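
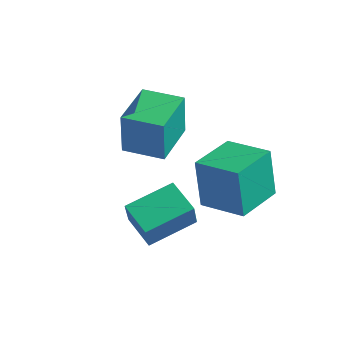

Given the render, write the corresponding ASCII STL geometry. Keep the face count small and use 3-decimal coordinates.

solid 
facet normal -0.959 -0.283 0.006
outer loop
vertex -3.945 -0.454 1.001
vertex -4.451 1.261 1.096
vertex -3.98 -0.371 -0.667
endloop
endfacet
facet normal 0.282 -0.958 -0.054
outer loop
vertex -2.589 0.039 -0.676
vertex -3.945 -0.454 1.001
vertex -3.98 -0.371 -0.667
endloop
endfacet
facet normal -0.959 -0.283 0.006
outer loop
vertex -3.98 -0.371 -0.667
vertex -4.451 1.261 1.096
vertex -4.485 1.343 -0.572
endloop
endfacet
facet normal -0.021 0.049 -0.999
outer loop
vertex -4.485 1.343 -0.572
vertex -2.589 0.039 -0.676
vertex -3.98 -0.371 -0.667
endloop
endfacet
facet normal 0.021 -0.049 0.999
outer loop
vertex -3.945 -0.454 1.001
vertex -3.06 1.671 1.087
vertex -4.451 1.261 1.096
endloop
endfacet
facet normal 0.283 -0.958 -0.053
outer loop
vertex -2.555 -0.043 0.992
vertex -3.945 -0.454 1.001
vertex -2.589 0.039 -0.676
endloop
endfacet
facet normal 0.021 -0.049 0.999
outer loop
vertex -2.555 -0.043 0.992
vertex -3.06 1.671 1.087
vertex -3.945 -0.454 1.001
endloop
endfacet
facet normal -0.282 0.958 0.053
outer loop
vertex -4.451 1.261 1.096
vertex -3.06 1.671 1.087
vertex -4.485 1.343 -0.572
endloop
endfacet
facet normal -0.021 0.049 -0.999
outer loop
vertex -3.095 1.754 -0.581
vertex -2.589 0.039 -0.676
vertex -4.485 1.343 -0.572
endloop
endfacet
facet normal -0.283 0.958 0.054
outer loop
vertex -4.485 1.343 -0.572
vertex -3.06 1.671 1.087
vertex -3.095 1.754 -0.581
endloop
endfacet
facet normal 0.959 0.283 -0.006
outer loop
vertex -3.095 1.754 -0.581
vertex -2.555 -0.043 0.992
vertex -2.589 0.039 -0.676
endloop
endfacet
facet normal 0.959 0.283 -0.006
outer loop
vertex -3.06 1.671 1.087
vertex -2.555 -0.043 0.992
vertex -3.095 1.754 -0.581
endloop
endfacet
facet normal -0.895 0.305 0.326
outer loop
vertex -2.597 -1.939 -1.662
vertex -1.9 -0.409 -1.178
vertex -2.848 -1.467 -2.792
endloop
endfacet
facet normal -0.398 -0.874 -0.277
outer loop
vertex -1.72 -1.851 -3.202
vertex -2.597 -1.939 -1.662
vertex -2.848 -1.467 -2.792
endloop
endfacet
facet normal -0.895 0.305 0.326
outer loop
vertex -2.848 -1.467 -2.792
vertex -1.9 -0.409 -1.178
vertex -2.151 0.063 -2.308
endloop
endfacet
facet normal -0.200 0.377 -0.904
outer loop
vertex -2.151 0.063 -2.308
vertex -1.72 -1.851 -3.202
vertex -2.848 -1.467 -2.792
endloop
endfacet
facet normal 0.200 -0.377 0.904
outer loop
vertex -2.597 -1.939 -1.662
vertex -0.772 -0.793 -1.588
vertex -1.9 -0.409 -1.178
endloop
endfacet
facet normal -0.398 -0.874 -0.277
outer loop
vertex -1.469 -2.323 -2.072
vertex -2.597 -1.939 -1.662
vertex -1.72 -1.851 -3.202
endloop
endfacet
facet normal 0.200 -0.377 0.904
outer loop
vertex -1.469 -2.323 -2.072
vertex -0.772 -0.793 -1.588
vertex -2.597 -1.939 -1.662
endloop
endfacet
facet normal 0.398 0.874 0.277
outer loop
vertex -1.9 -0.409 -1.178
vertex -0.772 -0.793 -1.588
vertex -2.151 0.063 -2.308
endloop
endfacet
facet normal -0.200 0.377 -0.904
outer loop
vertex -1.023 -0.321 -2.718
vertex -1.72 -1.851 -3.202
vertex -2.151 0.063 -2.308
endloop
endfacet
facet normal 0.398 0.874 0.277
outer loop
vertex -2.151 0.063 -2.308
vertex -0.772 -0.793 -1.588
vertex -1.023 -0.321 -2.718
endloop
endfacet
facet normal 0.895 -0.305 -0.326
outer loop
vertex -1.023 -0.321 -2.718
vertex -1.469 -2.323 -2.072
vertex -1.72 -1.851 -3.202
endloop
endfacet
facet normal 0.895 -0.305 -0.326
outer loop
vertex -0.772 -0.793 -1.588
vertex -1.469 -2.323 -2.072
vertex -1.023 -0.321 -2.718
endloop
endfacet
facet normal -0.986 -0.034 -0.165
outer loop
vertex -2.196 1.1 -1.34
vertex -2.242 2.917 -1.437
vertex -1.874 1.007 -3.241
endloop
endfacet
facet normal 0.025 -0.998 0.053
outer loop
vertex -0.218 1.063 -2.963
vertex -2.196 1.1 -1.34
vertex -1.874 1.007 -3.241
endloop
endfacet
facet normal -0.986 -0.034 -0.165
outer loop
vertex -1.874 1.007 -3.241
vertex -2.242 2.917 -1.437
vertex -1.92 2.824 -3.338
endloop
endfacet
facet normal 0.167 -0.048 -0.985
outer loop
vertex -1.92 2.824 -3.338
vertex -0.218 1.063 -2.963
vertex -1.874 1.007 -3.241
endloop
endfacet
facet normal -0.167 0.048 0.985
outer loop
vertex -2.196 1.1 -1.34
vertex -0.586 2.973 -1.159
vertex -2.242 2.917 -1.437
endloop
endfacet
facet normal 0.025 -0.998 0.053
outer loop
vertex -0.54 1.156 -1.062
vertex -2.196 1.1 -1.34
vertex -0.218 1.063 -2.963
endloop
endfacet
facet normal -0.167 0.048 0.985
outer loop
vertex -0.54 1.156 -1.062
vertex -0.586 2.973 -1.159
vertex -2.196 1.1 -1.34
endloop
endfacet
facet normal -0.025 0.998 -0.053
outer loop
vertex -2.242 2.917 -1.437
vertex -0.586 2.973 -1.159
vertex -1.92 2.824 -3.338
endloop
endfacet
facet normal 0.167 -0.048 -0.985
outer loop
vertex -0.264 2.88 -3.06
vertex -0.218 1.063 -2.963
vertex -1.92 2.824 -3.338
endloop
endfacet
facet normal -0.025 0.998 -0.053
outer loop
vertex -1.92 2.824 -3.338
vertex -0.586 2.973 -1.159
vertex -0.264 2.88 -3.06
endloop
endfacet
facet normal 0.986 0.034 0.165
outer loop
vertex -0.264 2.88 -3.06
vertex -0.54 1.156 -1.062
vertex -0.218 1.063 -2.963
endloop
endfacet
facet normal 0.986 0.034 0.165
outer loop
vertex -0.586 2.973 -1.159
vertex -0.54 1.156 -1.062
vertex -0.264 2.88 -3.06
endloop
endfacet

endsolid


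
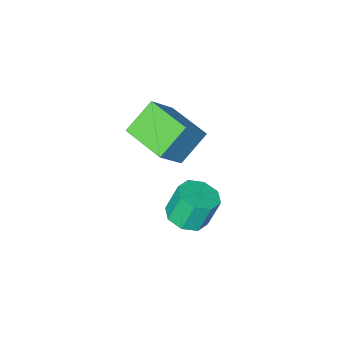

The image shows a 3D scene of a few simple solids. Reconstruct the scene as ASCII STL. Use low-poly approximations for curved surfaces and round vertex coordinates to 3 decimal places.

solid 
facet normal -0.737 -0.071 0.673
outer loop
vertex 1.267 0.212 3.298
vertex 0.981 1.985 3.171
vertex 0.261 -0.03 2.171
endloop
endfacet
facet normal 0.158 -0.985 0.070
outer loop
vertex 1.359 0.075 1.169
vertex 1.267 0.212 3.298
vertex 0.261 -0.03 2.171
endloop
endfacet
facet normal -0.736 -0.071 0.673
outer loop
vertex 0.261 -0.03 2.171
vertex 0.981 1.985 3.171
vertex -0.025 1.742 2.045
endloop
endfacet
facet normal -0.657 -0.158 -0.737
outer loop
vertex -0.025 1.742 2.045
vertex 1.359 0.075 1.169
vertex 0.261 -0.03 2.171
endloop
endfacet
facet normal 0.657 0.159 0.737
outer loop
vertex 1.267 0.212 3.298
vertex 2.079 2.09 2.169
vertex 0.981 1.985 3.171
endloop
endfacet
facet normal 0.159 -0.985 0.070
outer loop
vertex 2.365 0.318 2.295
vertex 1.267 0.212 3.298
vertex 1.359 0.075 1.169
endloop
endfacet
facet normal 0.658 0.158 0.737
outer loop
vertex 2.365 0.318 2.295
vertex 2.079 2.09 2.169
vertex 1.267 0.212 3.298
endloop
endfacet
facet normal -0.159 0.985 -0.071
outer loop
vertex 0.981 1.985 3.171
vertex 2.079 2.09 2.169
vertex -0.025 1.742 2.045
endloop
endfacet
facet normal -0.657 -0.159 -0.737
outer loop
vertex 1.073 1.848 1.042
vertex 1.359 0.075 1.169
vertex -0.025 1.742 2.045
endloop
endfacet
facet normal -0.159 0.985 -0.070
outer loop
vertex -0.025 1.742 2.045
vertex 2.079 2.09 2.169
vertex 1.073 1.848 1.042
endloop
endfacet
facet normal 0.736 0.071 -0.673
outer loop
vertex 1.073 1.848 1.042
vertex 2.365 0.318 2.295
vertex 1.359 0.075 1.169
endloop
endfacet
facet normal 0.737 0.071 -0.673
outer loop
vertex 2.079 2.09 2.169
vertex 2.365 0.318 2.295
vertex 1.073 1.848 1.042
endloop
endfacet
facet normal 0.324 -0.135 -0.936
outer loop
vertex 1.434 2.438 -2.148
vertex 0.862 1.862 -2.263
vertex 0.896 2.674 -2.368
endloop
endfacet
facet normal 0.399 0.917 0.007
outer loop
vertex 1.434 2.438 -2.148
vertex 0.896 2.674 -2.368
vertex 1.01 2.614 -0.921
endloop
endfacet
facet normal 0.401 0.916 0.006
outer loop
vertex 1.01 2.614 -0.921
vertex 0.896 2.674 -2.368
vertex 0.472 2.851 -1.142
endloop
endfacet
facet normal -0.325 0.134 0.936
outer loop
vertex 1.01 2.614 -0.921
vertex 0.472 2.851 -1.142
vertex 0.438 2.038 -1.037
endloop
endfacet
facet normal 0.324 -0.135 -0.936
outer loop
vertex 0.896 2.674 -2.368
vertex 0.862 1.862 -2.263
vertex 0.338 2.435 -2.527
endloop
endfacet
facet normal -0.322 0.915 -0.244
outer loop
vertex 0.896 2.674 -2.368
vertex 0.338 2.435 -2.527
vertex 0.472 2.851 -1.142
endloop
endfacet
facet normal -0.324 0.914 -0.243
outer loop
vertex 0.472 2.851 -1.142
vertex 0.338 2.435 -2.527
vertex -0.086 2.611 -1.301
endloop
endfacet
facet normal -0.325 0.134 0.936
outer loop
vertex 0.472 2.851 -1.142
vertex -0.086 2.611 -1.301
vertex 0.438 2.038 -1.037
endloop
endfacet
facet normal 0.324 -0.135 -0.936
outer loop
vertex 0.338 2.435 -2.527
vertex 0.862 1.862 -2.263
vertex 0.087 1.86 -2.531
endloop
endfacet
facet normal -0.857 0.377 -0.351
outer loop
vertex 0.338 2.435 -2.527
vertex 0.087 1.86 -2.531
vertex -0.086 2.611 -1.301
endloop
endfacet
facet normal -0.857 0.377 -0.351
outer loop
vertex -0.086 2.611 -1.301
vertex 0.087 1.86 -2.531
vertex -0.337 2.036 -1.305
endloop
endfacet
facet normal -0.324 0.135 0.936
outer loop
vertex -0.086 2.611 -1.301
vertex -0.337 2.036 -1.305
vertex 0.438 2.038 -1.037
endloop
endfacet
facet normal 0.324 -0.133 -0.937
outer loop
vertex 0.087 1.86 -2.531
vertex 0.862 1.862 -2.263
vertex 0.29 1.286 -2.379
endloop
endfacet
facet normal -0.889 -0.381 -0.253
outer loop
vertex 0.087 1.86 -2.531
vertex 0.29 1.286 -2.379
vertex -0.337 2.036 -1.305
endloop
endfacet
facet normal -0.889 -0.382 -0.252
outer loop
vertex -0.337 2.036 -1.305
vertex 0.29 1.286 -2.379
vertex -0.134 1.462 -1.152
endloop
endfacet
facet normal -0.324 0.135 0.936
outer loop
vertex -0.337 2.036 -1.305
vertex -0.134 1.462 -1.152
vertex 0.438 2.038 -1.037
endloop
endfacet
facet normal 0.325 -0.134 -0.936
outer loop
vertex 0.29 1.286 -2.379
vertex 0.862 1.862 -2.263
vertex 0.828 1.049 -2.158
endloop
endfacet
facet normal -0.401 -0.916 -0.007
outer loop
vertex 0.29 1.286 -2.379
vertex 0.828 1.049 -2.158
vertex -0.134 1.462 -1.152
endloop
endfacet
facet normal -0.400 -0.917 -0.006
outer loop
vertex -0.134 1.462 -1.152
vertex 0.828 1.049 -2.158
vertex 0.404 1.226 -0.932
endloop
endfacet
facet normal -0.324 0.135 0.936
outer loop
vertex -0.134 1.462 -1.152
vertex 0.404 1.226 -0.932
vertex 0.438 2.038 -1.037
endloop
endfacet
facet normal 0.325 -0.134 -0.936
outer loop
vertex 0.828 1.049 -2.158
vertex 0.862 1.862 -2.263
vertex 1.386 1.289 -1.999
endloop
endfacet
facet normal 0.324 -0.914 0.244
outer loop
vertex 0.828 1.049 -2.158
vertex 1.386 1.289 -1.999
vertex 0.404 1.226 -0.932
endloop
endfacet
facet normal 0.323 -0.915 0.243
outer loop
vertex 0.404 1.226 -0.932
vertex 1.386 1.289 -1.999
vertex 0.962 1.465 -0.773
endloop
endfacet
facet normal -0.324 0.135 0.936
outer loop
vertex 0.404 1.226 -0.932
vertex 0.962 1.465 -0.773
vertex 0.438 2.038 -1.037
endloop
endfacet
facet normal 0.324 -0.135 -0.936
outer loop
vertex 1.386 1.289 -1.999
vertex 0.862 1.862 -2.263
vertex 1.637 1.864 -1.995
endloop
endfacet
facet normal 0.857 -0.377 0.351
outer loop
vertex 1.386 1.289 -1.999
vertex 1.637 1.864 -1.995
vertex 0.962 1.465 -0.773
endloop
endfacet
facet normal 0.857 -0.377 0.351
outer loop
vertex 0.962 1.465 -0.773
vertex 1.637 1.864 -1.995
vertex 1.213 2.04 -0.769
endloop
endfacet
facet normal -0.324 0.135 0.936
outer loop
vertex 0.962 1.465 -0.773
vertex 1.213 2.04 -0.769
vertex 0.438 2.038 -1.037
endloop
endfacet
facet normal 0.324 -0.135 -0.936
outer loop
vertex 1.637 1.864 -1.995
vertex 0.862 1.862 -2.263
vertex 1.434 2.438 -2.148
endloop
endfacet
facet normal 0.889 0.382 0.253
outer loop
vertex 1.637 1.864 -1.995
vertex 1.434 2.438 -2.148
vertex 1.213 2.04 -0.769
endloop
endfacet
facet normal 0.889 0.381 0.253
outer loop
vertex 1.213 2.04 -0.769
vertex 1.434 2.438 -2.148
vertex 1.01 2.614 -0.921
endloop
endfacet
facet normal -0.324 0.133 0.937
outer loop
vertex 1.213 2.04 -0.769
vertex 1.01 2.614 -0.921
vertex 0.438 2.038 -1.037
endloop
endfacet

endsolid


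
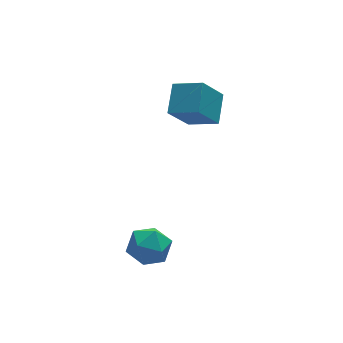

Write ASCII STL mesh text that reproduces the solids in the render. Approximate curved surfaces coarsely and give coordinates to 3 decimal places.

solid 
facet normal -0.586 -0.185 0.789
outer loop
vertex -0.055 0.861 1.472
vertex 0.541 1.933 2.166
vertex -0.988 1.701 0.976
endloop
endfacet
facet normal -0.423 -0.761 -0.493
outer loop
vertex -0.021 2.007 -0.326
vertex -0.055 0.861 1.472
vertex -0.988 1.701 0.976
endloop
endfacet
facet normal -0.586 -0.185 0.789
outer loop
vertex -0.988 1.701 0.976
vertex 0.541 1.933 2.166
vertex -0.392 2.774 1.67
endloop
endfacet
facet normal -0.692 0.622 -0.367
outer loop
vertex -0.392 2.774 1.67
vertex -0.021 2.007 -0.326
vertex -0.988 1.701 0.976
endloop
endfacet
facet normal 0.691 -0.622 0.367
outer loop
vertex -0.055 0.861 1.472
vertex 1.508 2.239 0.864
vertex 0.541 1.933 2.166
endloop
endfacet
facet normal -0.423 -0.760 -0.493
outer loop
vertex 0.912 1.166 0.17
vertex -0.055 0.861 1.472
vertex -0.021 2.007 -0.326
endloop
endfacet
facet normal 0.691 -0.622 0.368
outer loop
vertex 0.912 1.166 0.17
vertex 1.508 2.239 0.864
vertex -0.055 0.861 1.472
endloop
endfacet
facet normal 0.423 0.760 0.493
outer loop
vertex 0.541 1.933 2.166
vertex 1.508 2.239 0.864
vertex -0.392 2.774 1.67
endloop
endfacet
facet normal -0.691 0.622 -0.368
outer loop
vertex 0.575 3.079 0.368
vertex -0.021 2.007 -0.326
vertex -0.392 2.774 1.67
endloop
endfacet
facet normal 0.423 0.761 0.492
outer loop
vertex -0.392 2.774 1.67
vertex 1.508 2.239 0.864
vertex 0.575 3.079 0.368
endloop
endfacet
facet normal 0.586 0.185 -0.789
outer loop
vertex 0.575 3.079 0.368
vertex 0.912 1.166 0.17
vertex -0.021 2.007 -0.326
endloop
endfacet
facet normal 0.586 0.185 -0.789
outer loop
vertex 1.508 2.239 0.864
vertex 0.912 1.166 0.17
vertex 0.575 3.079 0.368
endloop
endfacet
facet normal -0.337 0.123 0.933
outer loop
vertex -3.642 -1.908 -2.108
vertex -3.796 -2.829 -2.042
vertex -2.968 -2.474 -1.79
endloop
endfacet
facet normal 0.152 0.615 0.773
outer loop
vertex -3.642 -1.908 -2.108
vertex -2.968 -2.474 -1.79
vertex -2.757 -1.781 -2.383
endloop
endfacet
facet normal -0.078 0.976 0.201
outer loop
vertex -3.642 -1.908 -2.108
vertex -2.757 -1.781 -2.383
vertex -3.455 -1.709 -3.002
endloop
endfacet
facet normal -0.708 0.706 0.009
outer loop
vertex -3.642 -1.908 -2.108
vertex -3.455 -1.709 -3.002
vertex -4.097 -2.356 -2.792
endloop
endfacet
facet normal -0.869 0.178 0.461
outer loop
vertex -3.642 -1.908 -2.108
vertex -4.097 -2.356 -2.792
vertex -3.796 -2.829 -2.042
endloop
endfacet
facet normal 0.755 0.279 0.594
outer loop
vertex -2.757 -1.781 -2.383
vertex -2.968 -2.474 -1.79
vertex -2.363 -2.624 -2.488
endloop
endfacet
facet normal -0.036 -0.521 0.853
outer loop
vertex -2.968 -2.474 -1.79
vertex -3.796 -2.829 -2.042
vertex -3.005 -3.271 -2.278
endloop
endfacet
facet normal -0.898 -0.431 0.089
outer loop
vertex -3.796 -2.829 -2.042
vertex -4.097 -2.356 -2.792
vertex -3.703 -3.199 -2.897
endloop
endfacet
facet normal -0.637 0.424 -0.644
outer loop
vertex -4.097 -2.356 -2.792
vertex -3.455 -1.709 -3.002
vertex -3.492 -2.506 -3.49
endloop
endfacet
facet normal 0.383 0.862 -0.331
outer loop
vertex -3.455 -1.709 -3.002
vertex -2.757 -1.781 -2.383
vertex -2.664 -2.151 -3.238
endloop
endfacet
facet normal 0.708 -0.706 -0.009
outer loop
vertex -2.818 -3.072 -3.172
vertex -2.363 -2.624 -2.488
vertex -3.005 -3.271 -2.278
endloop
endfacet
facet normal 0.078 -0.976 -0.201
outer loop
vertex -2.818 -3.072 -3.172
vertex -3.005 -3.271 -2.278
vertex -3.703 -3.199 -2.897
endloop
endfacet
facet normal -0.152 -0.615 -0.773
outer loop
vertex -2.818 -3.072 -3.172
vertex -3.703 -3.199 -2.897
vertex -3.492 -2.506 -3.49
endloop
endfacet
facet normal 0.337 -0.123 -0.933
outer loop
vertex -2.818 -3.072 -3.172
vertex -3.492 -2.506 -3.49
vertex -2.664 -2.151 -3.238
endloop
endfacet
facet normal 0.869 -0.178 -0.461
outer loop
vertex -2.818 -3.072 -3.172
vertex -2.664 -2.151 -3.238
vertex -2.363 -2.624 -2.488
endloop
endfacet
facet normal 0.637 -0.424 0.644
outer loop
vertex -3.005 -3.271 -2.278
vertex -2.363 -2.624 -2.488
vertex -2.968 -2.474 -1.79
endloop
endfacet
facet normal -0.383 -0.862 0.331
outer loop
vertex -3.703 -3.199 -2.897
vertex -3.005 -3.271 -2.278
vertex -3.796 -2.829 -2.042
endloop
endfacet
facet normal -0.755 -0.279 -0.594
outer loop
vertex -3.492 -2.506 -3.49
vertex -3.703 -3.199 -2.897
vertex -4.097 -2.356 -2.792
endloop
endfacet
facet normal 0.036 0.521 -0.853
outer loop
vertex -2.664 -2.151 -3.238
vertex -3.492 -2.506 -3.49
vertex -3.455 -1.709 -3.002
endloop
endfacet
facet normal 0.898 0.431 -0.089
outer loop
vertex -2.363 -2.624 -2.488
vertex -2.664 -2.151 -3.238
vertex -2.757 -1.781 -2.383
endloop
endfacet

endsolid


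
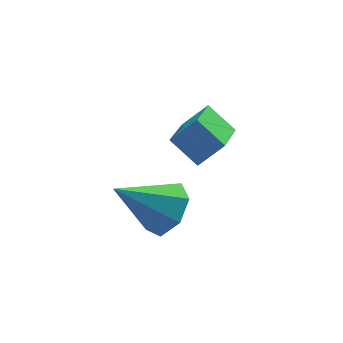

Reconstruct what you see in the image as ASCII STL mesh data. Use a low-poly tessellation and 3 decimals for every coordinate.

solid 
facet normal -0.560 0.574 0.597
outer loop
vertex 3.065 3.258 1.105
vertex 3.859 5.026 0.152
vertex 2.226 3.226 0.349
endloop
endfacet
facet normal -0.367 -0.818 0.442
outer loop
vertex 2.921 2.514 -0.392
vertex 3.065 3.258 1.105
vertex 2.226 3.226 0.349
endloop
endfacet
facet normal -0.561 0.574 0.597
outer loop
vertex 2.226 3.226 0.349
vertex 3.859 5.026 0.152
vertex 3.02 4.994 -0.605
endloop
endfacet
facet normal -0.742 -0.028 -0.669
outer loop
vertex 3.02 4.994 -0.605
vertex 2.921 2.514 -0.392
vertex 2.226 3.226 0.349
endloop
endfacet
facet normal 0.742 0.028 0.670
outer loop
vertex 3.065 3.258 1.105
vertex 4.554 4.314 -0.589
vertex 3.859 5.026 0.152
endloop
endfacet
facet normal -0.368 -0.818 0.442
outer loop
vertex 3.76 2.546 0.365
vertex 3.065 3.258 1.105
vertex 2.921 2.514 -0.392
endloop
endfacet
facet normal 0.742 0.028 0.670
outer loop
vertex 3.76 2.546 0.365
vertex 4.554 4.314 -0.589
vertex 3.065 3.258 1.105
endloop
endfacet
facet normal 0.367 0.818 -0.442
outer loop
vertex 3.859 5.026 0.152
vertex 4.554 4.314 -0.589
vertex 3.02 4.994 -0.605
endloop
endfacet
facet normal -0.742 -0.028 -0.670
outer loop
vertex 3.715 4.282 -1.345
vertex 2.921 2.514 -0.392
vertex 3.02 4.994 -0.605
endloop
endfacet
facet normal 0.367 0.818 -0.442
outer loop
vertex 3.02 4.994 -0.605
vertex 4.554 4.314 -0.589
vertex 3.715 4.282 -1.345
endloop
endfacet
facet normal 0.561 -0.574 -0.597
outer loop
vertex 3.715 4.282 -1.345
vertex 3.76 2.546 0.365
vertex 2.921 2.514 -0.392
endloop
endfacet
facet normal 0.560 -0.574 -0.597
outer loop
vertex 4.554 4.314 -0.589
vertex 3.76 2.546 0.365
vertex 3.715 4.282 -1.345
endloop
endfacet
facet normal 0.769 -0.012 -0.639
outer loop
vertex 2.75 3.9 -2.507
vertex 2.163 3.377 -3.204
vertex 2.274 4.415 -3.09
endloop
endfacet
facet normal 0.026 0.760 0.650
outer loop
vertex 2.75 3.9 -2.507
vertex 2.274 4.415 -3.09
vertex 0.517 3.403 -1.836
endloop
endfacet
facet normal 0.769 -0.012 -0.639
outer loop
vertex 2.274 4.415 -3.09
vertex 2.163 3.377 -3.204
vertex 1.715 4.148 -3.758
endloop
endfacet
facet normal -0.474 0.879 0.045
outer loop
vertex 2.274 4.415 -3.09
vertex 1.715 4.148 -3.758
vertex 0.517 3.403 -1.836
endloop
endfacet
facet normal 0.769 -0.012 -0.639
outer loop
vertex 1.715 4.148 -3.758
vertex 2.163 3.377 -3.204
vertex 1.493 3.301 -4.009
endloop
endfacet
facet normal -0.851 0.341 -0.398
outer loop
vertex 1.715 4.148 -3.758
vertex 1.493 3.301 -4.009
vertex 0.517 3.403 -1.836
endloop
endfacet
facet normal 0.769 -0.012 -0.639
outer loop
vertex 1.493 3.301 -4.009
vertex 2.163 3.377 -3.204
vertex 1.776 2.511 -3.653
endloop
endfacet
facet normal -0.822 -0.451 -0.348
outer loop
vertex 1.493 3.301 -4.009
vertex 1.776 2.511 -3.653
vertex 0.517 3.403 -1.836
endloop
endfacet
facet normal 0.769 -0.013 -0.639
outer loop
vertex 1.776 2.511 -3.653
vertex 2.163 3.377 -3.204
vertex 2.35 2.373 -2.959
endloop
endfacet
facet normal -0.408 -0.899 0.159
outer loop
vertex 1.776 2.511 -3.653
vertex 2.35 2.373 -2.959
vertex 0.517 3.403 -1.836
endloop
endfacet
facet normal 0.770 -0.012 -0.638
outer loop
vertex 2.35 2.373 -2.959
vertex 2.163 3.377 -3.204
vertex 2.783 2.991 -2.449
endloop
endfacet
facet normal 0.079 -0.667 0.741
outer loop
vertex 2.35 2.373 -2.959
vertex 2.783 2.991 -2.449
vertex 0.517 3.403 -1.836
endloop
endfacet
facet normal 0.770 -0.013 -0.638
outer loop
vertex 2.783 2.991 -2.449
vertex 2.163 3.377 -3.204
vertex 2.75 3.9 -2.507
endloop
endfacet
facet normal 0.273 0.071 0.960
outer loop
vertex 2.783 2.991 -2.449
vertex 2.75 3.9 -2.507
vertex 0.517 3.403 -1.836
endloop
endfacet

endsolid


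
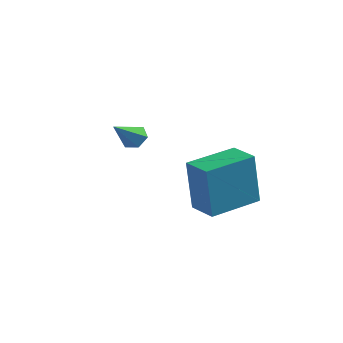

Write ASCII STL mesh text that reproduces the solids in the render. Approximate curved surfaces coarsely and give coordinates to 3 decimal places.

solid 
facet normal 0.084 0.781 -0.619
outer loop
vertex -2.625 3.622 -2.534
vertex -2.801 3.317 -2.943
vertex -3.154 3.594 -2.641
endloop
endfacet
facet normal -0.204 0.342 0.917
outer loop
vertex -2.625 3.622 -2.534
vertex -3.154 3.594 -2.641
vertex -2.919 2.223 -2.077
endloop
endfacet
facet normal 0.083 0.781 -0.620
outer loop
vertex -3.154 3.594 -2.641
vertex -2.801 3.317 -2.943
vertex -3.33 3.288 -3.05
endloop
endfacet
facet normal -0.920 0.004 0.393
outer loop
vertex -3.154 3.594 -2.641
vertex -3.33 3.288 -3.05
vertex -2.919 2.223 -2.077
endloop
endfacet
facet normal 0.082 0.782 -0.618
outer loop
vertex -3.33 3.288 -3.05
vertex -2.801 3.317 -2.943
vertex -2.978 3.012 -3.352
endloop
endfacet
facet normal -0.741 -0.586 -0.328
outer loop
vertex -3.33 3.288 -3.05
vertex -2.978 3.012 -3.352
vertex -2.919 2.223 -2.077
endloop
endfacet
facet normal 0.084 0.781 -0.619
outer loop
vertex -2.978 3.012 -3.352
vertex -2.801 3.317 -2.943
vertex -2.449 3.04 -3.245
endloop
endfacet
facet normal 0.151 -0.838 -0.525
outer loop
vertex -2.978 3.012 -3.352
vertex -2.449 3.04 -3.245
vertex -2.919 2.223 -2.077
endloop
endfacet
facet normal 0.085 0.782 -0.618
outer loop
vertex -2.449 3.04 -3.245
vertex -2.801 3.317 -2.943
vertex -2.273 3.345 -2.835
endloop
endfacet
facet normal 0.866 -0.499 -0.001
outer loop
vertex -2.449 3.04 -3.245
vertex -2.273 3.345 -2.835
vertex -2.919 2.223 -2.077
endloop
endfacet
facet normal 0.085 0.781 -0.619
outer loop
vertex -2.273 3.345 -2.835
vertex -2.801 3.317 -2.943
vertex -2.625 3.622 -2.534
endloop
endfacet
facet normal 0.688 0.091 0.720
outer loop
vertex -2.273 3.345 -2.835
vertex -2.625 3.622 -2.534
vertex -2.919 2.223 -2.077
endloop
endfacet
facet normal -0.917 0.399 -0.017
outer loop
vertex 0.313 1.633 -2.778
vertex 1.079 3.404 -2.573
vertex 0.434 1.823 -4.866
endloop
endfacet
facet normal -0.395 -0.912 -0.106
outer loop
vertex 1.461 1.376 -4.847
vertex 0.313 1.633 -2.778
vertex 0.434 1.823 -4.866
endloop
endfacet
facet normal -0.917 0.399 -0.017
outer loop
vertex 0.434 1.823 -4.866
vertex 1.079 3.404 -2.573
vertex 1.2 3.593 -4.661
endloop
endfacet
facet normal 0.058 0.090 -0.994
outer loop
vertex 1.2 3.593 -4.661
vertex 1.461 1.376 -4.847
vertex 0.434 1.823 -4.866
endloop
endfacet
facet normal -0.058 -0.090 0.994
outer loop
vertex 0.313 1.633 -2.778
vertex 2.106 2.957 -2.554
vertex 1.079 3.404 -2.573
endloop
endfacet
facet normal -0.394 -0.913 -0.105
outer loop
vertex 1.34 1.187 -2.759
vertex 0.313 1.633 -2.778
vertex 1.461 1.376 -4.847
endloop
endfacet
facet normal -0.058 -0.090 0.994
outer loop
vertex 1.34 1.187 -2.759
vertex 2.106 2.957 -2.554
vertex 0.313 1.633 -2.778
endloop
endfacet
facet normal 0.395 0.913 0.106
outer loop
vertex 1.079 3.404 -2.573
vertex 2.106 2.957 -2.554
vertex 1.2 3.593 -4.661
endloop
endfacet
facet normal 0.058 0.090 -0.994
outer loop
vertex 2.227 3.147 -4.642
vertex 1.461 1.376 -4.847
vertex 1.2 3.593 -4.661
endloop
endfacet
facet normal 0.394 0.913 0.106
outer loop
vertex 1.2 3.593 -4.661
vertex 2.106 2.957 -2.554
vertex 2.227 3.147 -4.642
endloop
endfacet
facet normal 0.917 -0.399 0.017
outer loop
vertex 2.227 3.147 -4.642
vertex 1.34 1.187 -2.759
vertex 1.461 1.376 -4.847
endloop
endfacet
facet normal 0.917 -0.399 0.017
outer loop
vertex 2.106 2.957 -2.554
vertex 1.34 1.187 -2.759
vertex 2.227 3.147 -4.642
endloop
endfacet

endsolid


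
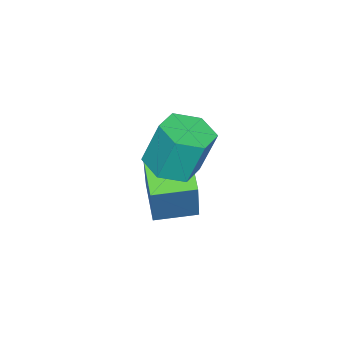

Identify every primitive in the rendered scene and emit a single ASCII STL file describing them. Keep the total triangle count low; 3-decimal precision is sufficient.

solid 
facet normal -0.606 0.791 0.085
outer loop
vertex -3.589 1.847 0.06
vertex -2.678 2.603 -0.476
vertex -4.326 1.474 -1.717
endloop
endfacet
facet normal -0.701 -0.582 0.413
outer loop
vertex -3.562 0.477 -1.824
vertex -3.589 1.847 0.06
vertex -4.326 1.474 -1.717
endloop
endfacet
facet normal -0.606 0.791 0.085
outer loop
vertex -4.326 1.474 -1.717
vertex -2.678 2.603 -0.476
vertex -3.414 2.23 -2.254
endloop
endfacet
facet normal -0.376 -0.191 -0.907
outer loop
vertex -3.414 2.23 -2.254
vertex -3.562 0.477 -1.824
vertex -4.326 1.474 -1.717
endloop
endfacet
facet normal 0.376 0.190 0.907
outer loop
vertex -3.589 1.847 0.06
vertex -1.914 1.606 -0.583
vertex -2.678 2.603 -0.476
endloop
endfacet
facet normal -0.702 -0.581 0.412
outer loop
vertex -2.826 0.85 -0.046
vertex -3.589 1.847 0.06
vertex -3.562 0.477 -1.824
endloop
endfacet
facet normal 0.376 0.191 0.907
outer loop
vertex -2.826 0.85 -0.046
vertex -1.914 1.606 -0.583
vertex -3.589 1.847 0.06
endloop
endfacet
facet normal 0.701 0.582 -0.412
outer loop
vertex -2.678 2.603 -0.476
vertex -1.914 1.606 -0.583
vertex -3.414 2.23 -2.254
endloop
endfacet
facet normal -0.375 -0.191 -0.907
outer loop
vertex -2.651 1.233 -2.36
vertex -3.562 0.477 -1.824
vertex -3.414 2.23 -2.254
endloop
endfacet
facet normal 0.702 0.581 -0.413
outer loop
vertex -3.414 2.23 -2.254
vertex -1.914 1.606 -0.583
vertex -2.651 1.233 -2.36
endloop
endfacet
facet normal 0.606 -0.791 -0.085
outer loop
vertex -2.651 1.233 -2.36
vertex -2.826 0.85 -0.046
vertex -3.562 0.477 -1.824
endloop
endfacet
facet normal 0.606 -0.791 -0.085
outer loop
vertex -1.914 1.606 -0.583
vertex -2.826 0.85 -0.046
vertex -2.651 1.233 -2.36
endloop
endfacet
facet normal 0.105 -0.295 -0.950
outer loop
vertex -1.686 1.949 0.477
vertex -2.481 1.889 0.408
vertex -2.116 2.579 0.234
endloop
endfacet
facet normal 0.837 0.542 -0.076
outer loop
vertex -1.686 1.949 0.477
vertex -2.116 2.579 0.234
vertex -1.844 2.392 1.902
endloop
endfacet
facet normal 0.837 0.543 -0.076
outer loop
vertex -1.844 2.392 1.902
vertex -2.116 2.579 0.234
vertex -2.274 3.021 1.658
endloop
endfacet
facet normal -0.106 0.296 0.949
outer loop
vertex -1.844 2.392 1.902
vertex -2.274 3.021 1.658
vertex -2.639 2.331 1.832
endloop
endfacet
facet normal 0.106 -0.296 -0.949
outer loop
vertex -2.116 2.579 0.234
vertex -2.481 1.889 0.408
vertex -2.91 2.518 0.164
endloop
endfacet
facet normal -0.047 0.953 -0.301
outer loop
vertex -2.116 2.579 0.234
vertex -2.91 2.518 0.164
vertex -2.274 3.021 1.658
endloop
endfacet
facet normal -0.046 0.952 -0.301
outer loop
vertex -2.274 3.021 1.658
vertex -2.91 2.518 0.164
vertex -3.068 2.961 1.589
endloop
endfacet
facet normal -0.105 0.295 0.950
outer loop
vertex -2.274 3.021 1.658
vertex -3.068 2.961 1.589
vertex -2.639 2.331 1.832
endloop
endfacet
facet normal 0.106 -0.296 -0.949
outer loop
vertex -2.91 2.518 0.164
vertex -2.481 1.889 0.408
vertex -3.276 1.828 0.338
endloop
endfacet
facet normal -0.883 0.411 -0.226
outer loop
vertex -2.91 2.518 0.164
vertex -3.276 1.828 0.338
vertex -3.068 2.961 1.589
endloop
endfacet
facet normal -0.883 0.411 -0.226
outer loop
vertex -3.068 2.961 1.589
vertex -3.276 1.828 0.338
vertex -3.434 2.271 1.763
endloop
endfacet
facet normal -0.105 0.295 0.950
outer loop
vertex -3.068 2.961 1.589
vertex -3.434 2.271 1.763
vertex -2.639 2.331 1.832
endloop
endfacet
facet normal 0.106 -0.296 -0.949
outer loop
vertex -3.276 1.828 0.338
vertex -2.481 1.889 0.408
vertex -2.846 1.199 0.582
endloop
endfacet
facet normal -0.837 -0.542 0.076
outer loop
vertex -3.276 1.828 0.338
vertex -2.846 1.199 0.582
vertex -3.434 2.271 1.763
endloop
endfacet
facet normal -0.837 -0.542 0.075
outer loop
vertex -3.434 2.271 1.763
vertex -2.846 1.199 0.582
vertex -3.004 1.641 2.006
endloop
endfacet
facet normal -0.105 0.295 0.950
outer loop
vertex -3.434 2.271 1.763
vertex -3.004 1.641 2.006
vertex -2.639 2.331 1.832
endloop
endfacet
facet normal 0.105 -0.295 -0.950
outer loop
vertex -2.846 1.199 0.582
vertex -2.481 1.889 0.408
vertex -2.052 1.259 0.651
endloop
endfacet
facet normal 0.046 -0.953 0.301
outer loop
vertex -2.846 1.199 0.582
vertex -2.052 1.259 0.651
vertex -3.004 1.641 2.006
endloop
endfacet
facet normal 0.047 -0.952 0.301
outer loop
vertex -3.004 1.641 2.006
vertex -2.052 1.259 0.651
vertex -2.21 1.702 2.076
endloop
endfacet
facet normal -0.106 0.296 0.949
outer loop
vertex -3.004 1.641 2.006
vertex -2.21 1.702 2.076
vertex -2.639 2.331 1.832
endloop
endfacet
facet normal 0.105 -0.295 -0.950
outer loop
vertex -2.052 1.259 0.651
vertex -2.481 1.889 0.408
vertex -1.686 1.949 0.477
endloop
endfacet
facet normal 0.883 -0.411 0.226
outer loop
vertex -2.052 1.259 0.651
vertex -1.686 1.949 0.477
vertex -2.21 1.702 2.076
endloop
endfacet
facet normal 0.883 -0.411 0.226
outer loop
vertex -2.21 1.702 2.076
vertex -1.686 1.949 0.477
vertex -1.844 2.392 1.902
endloop
endfacet
facet normal -0.106 0.296 0.949
outer loop
vertex -2.21 1.702 2.076
vertex -1.844 2.392 1.902
vertex -2.639 2.331 1.832
endloop
endfacet

endsolid


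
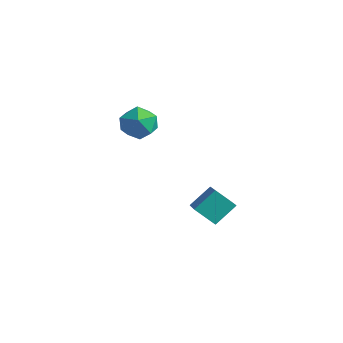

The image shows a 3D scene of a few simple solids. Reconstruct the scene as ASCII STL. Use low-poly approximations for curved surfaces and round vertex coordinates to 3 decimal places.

solid 
facet normal -0.791 0.612 -0.006
outer loop
vertex -1.383 3.393 -1.377
vertex -1.677 3.02 -0.645
vertex -1.144 3.709 -0.599
endloop
endfacet
facet normal -0.224 0.925 -0.307
outer loop
vertex -1.383 3.393 -1.377
vertex -1.144 3.709 -0.599
vertex -0.557 3.638 -1.241
endloop
endfacet
facet normal -0.013 0.519 -0.855
outer loop
vertex -1.383 3.393 -1.377
vertex -0.557 3.638 -1.241
vertex -0.727 2.905 -1.683
endloop
endfacet
facet normal -0.449 -0.044 -0.892
outer loop
vertex -1.383 3.393 -1.377
vertex -0.727 2.905 -1.683
vertex -1.42 2.523 -1.315
endloop
endfacet
facet normal -0.930 0.013 -0.367
outer loop
vertex -1.383 3.393 -1.377
vertex -1.42 2.523 -1.315
vertex -1.677 3.02 -0.645
endloop
endfacet
facet normal 0.303 0.937 0.173
outer loop
vertex -0.557 3.638 -1.241
vertex -1.144 3.709 -0.599
vertex -0.34 3.417 -0.425
endloop
endfacet
facet normal -0.614 0.431 0.661
outer loop
vertex -1.144 3.709 -0.599
vertex -1.677 3.02 -0.645
vertex -1.033 3.035 -0.057
endloop
endfacet
facet normal -0.839 -0.538 0.077
outer loop
vertex -1.677 3.02 -0.645
vertex -1.42 2.523 -1.315
vertex -1.203 2.302 -0.499
endloop
endfacet
facet normal -0.062 -0.632 -0.773
outer loop
vertex -1.42 2.523 -1.315
vertex -0.727 2.905 -1.683
vertex -0.616 2.231 -1.141
endloop
endfacet
facet normal 0.644 0.280 -0.712
outer loop
vertex -0.727 2.905 -1.683
vertex -0.557 3.638 -1.241
vertex -0.083 2.92 -1.095
endloop
endfacet
facet normal 0.449 0.044 0.892
outer loop
vertex -0.377 2.547 -0.363
vertex -0.34 3.417 -0.425
vertex -1.033 3.035 -0.057
endloop
endfacet
facet normal 0.013 -0.519 0.855
outer loop
vertex -0.377 2.547 -0.363
vertex -1.033 3.035 -0.057
vertex -1.203 2.302 -0.499
endloop
endfacet
facet normal 0.224 -0.925 0.307
outer loop
vertex -0.377 2.547 -0.363
vertex -1.203 2.302 -0.499
vertex -0.616 2.231 -1.141
endloop
endfacet
facet normal 0.791 -0.612 0.006
outer loop
vertex -0.377 2.547 -0.363
vertex -0.616 2.231 -1.141
vertex -0.083 2.92 -1.095
endloop
endfacet
facet normal 0.930 -0.013 0.367
outer loop
vertex -0.377 2.547 -0.363
vertex -0.083 2.92 -1.095
vertex -0.34 3.417 -0.425
endloop
endfacet
facet normal 0.062 0.632 0.773
outer loop
vertex -1.033 3.035 -0.057
vertex -0.34 3.417 -0.425
vertex -1.144 3.709 -0.599
endloop
endfacet
facet normal -0.644 -0.280 0.712
outer loop
vertex -1.203 2.302 -0.499
vertex -1.033 3.035 -0.057
vertex -1.677 3.02 -0.645
endloop
endfacet
facet normal -0.303 -0.937 -0.173
outer loop
vertex -0.616 2.231 -1.141
vertex -1.203 2.302 -0.499
vertex -1.42 2.523 -1.315
endloop
endfacet
facet normal 0.614 -0.431 -0.661
outer loop
vertex -0.083 2.92 -1.095
vertex -0.616 2.231 -1.141
vertex -0.727 2.905 -1.683
endloop
endfacet
facet normal 0.839 0.538 -0.077
outer loop
vertex -0.34 3.417 -0.425
vertex -0.083 2.92 -1.095
vertex -0.557 3.638 -1.241
endloop
endfacet
facet normal -0.746 0.508 -0.431
outer loop
vertex 2.686 3.502 -2.975
vertex 3.363 3.94 -3.631
vertex 2.526 2.638 -3.717
endloop
endfacet
facet normal -0.650 -0.422 0.632
outer loop
vertex 3.757 1.8 -3.009
vertex 2.686 3.502 -2.975
vertex 2.526 2.638 -3.717
endloop
endfacet
facet normal -0.747 0.508 -0.429
outer loop
vertex 2.526 2.638 -3.717
vertex 3.363 3.94 -3.631
vertex 3.202 3.077 -4.374
endloop
endfacet
facet normal -0.140 -0.751 -0.646
outer loop
vertex 3.202 3.077 -4.374
vertex 3.757 1.8 -3.009
vertex 2.526 2.638 -3.717
endloop
endfacet
facet normal 0.140 0.751 0.646
outer loop
vertex 2.686 3.502 -2.975
vertex 4.594 3.102 -2.923
vertex 3.363 3.94 -3.631
endloop
endfacet
facet normal -0.651 -0.422 0.631
outer loop
vertex 3.918 2.663 -2.266
vertex 2.686 3.502 -2.975
vertex 3.757 1.8 -3.009
endloop
endfacet
facet normal 0.140 0.751 0.646
outer loop
vertex 3.918 2.663 -2.266
vertex 4.594 3.102 -2.923
vertex 2.686 3.502 -2.975
endloop
endfacet
facet normal 0.651 0.422 -0.631
outer loop
vertex 3.363 3.94 -3.631
vertex 4.594 3.102 -2.923
vertex 3.202 3.077 -4.374
endloop
endfacet
facet normal -0.140 -0.751 -0.646
outer loop
vertex 4.434 2.238 -3.665
vertex 3.757 1.8 -3.009
vertex 3.202 3.077 -4.374
endloop
endfacet
facet normal 0.651 0.422 -0.631
outer loop
vertex 3.202 3.077 -4.374
vertex 4.594 3.102 -2.923
vertex 4.434 2.238 -3.665
endloop
endfacet
facet normal 0.746 -0.509 0.430
outer loop
vertex 4.434 2.238 -3.665
vertex 3.918 2.663 -2.266
vertex 3.757 1.8 -3.009
endloop
endfacet
facet normal 0.747 -0.507 0.430
outer loop
vertex 4.594 3.102 -2.923
vertex 3.918 2.663 -2.266
vertex 4.434 2.238 -3.665
endloop
endfacet

endsolid


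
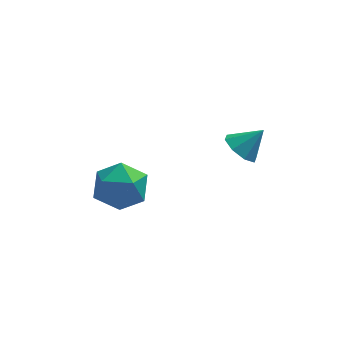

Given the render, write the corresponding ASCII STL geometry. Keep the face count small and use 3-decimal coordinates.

solid 
facet normal -0.675 -0.141 -0.724
outer loop
vertex 2.831 -2.425 -0.011
vertex 2.262 -2.436 0.522
vertex 2.606 -1.882 0.093
endloop
endfacet
facet normal 0.890 0.408 -0.203
outer loop
vertex 2.831 -2.425 -0.011
vertex 2.606 -1.882 0.093
vertex 3.078 -2.264 1.398
endloop
endfacet
facet normal -0.675 -0.142 -0.724
outer loop
vertex 2.606 -1.882 0.093
vertex 2.262 -2.436 0.522
vertex 2.178 -1.664 0.449
endloop
endfacet
facet normal 0.500 0.863 0.072
outer loop
vertex 2.606 -1.882 0.093
vertex 2.178 -1.664 0.449
vertex 3.078 -2.264 1.398
endloop
endfacet
facet normal -0.675 -0.142 -0.724
outer loop
vertex 2.178 -1.664 0.449
vertex 2.262 -2.436 0.522
vertex 1.8 -1.897 0.847
endloop
endfacet
facet normal 0.021 0.854 0.520
outer loop
vertex 2.178 -1.664 0.449
vertex 1.8 -1.897 0.847
vertex 3.078 -2.264 1.398
endloop
endfacet
facet normal -0.675 -0.142 -0.724
outer loop
vertex 1.8 -1.897 0.847
vertex 2.262 -2.436 0.522
vertex 1.692 -2.446 1.055
endloop
endfacet
facet normal -0.269 0.387 0.882
outer loop
vertex 1.8 -1.897 0.847
vertex 1.692 -2.446 1.055
vertex 3.078 -2.264 1.398
endloop
endfacet
facet normal -0.675 -0.141 -0.724
outer loop
vertex 1.692 -2.446 1.055
vertex 2.262 -2.436 0.522
vertex 1.918 -2.989 0.95
endloop
endfacet
facet normal -0.199 -0.265 0.944
outer loop
vertex 1.692 -2.446 1.055
vertex 1.918 -2.989 0.95
vertex 3.078 -2.264 1.398
endloop
endfacet
facet normal -0.675 -0.141 -0.725
outer loop
vertex 1.918 -2.989 0.95
vertex 2.262 -2.436 0.522
vertex 2.345 -3.208 0.595
endloop
endfacet
facet normal 0.189 -0.717 0.670
outer loop
vertex 1.918 -2.989 0.95
vertex 2.345 -3.208 0.595
vertex 3.078 -2.264 1.398
endloop
endfacet
facet normal -0.675 -0.141 -0.724
outer loop
vertex 2.345 -3.208 0.595
vertex 2.262 -2.436 0.522
vertex 2.723 -2.974 0.197
endloop
endfacet
facet normal 0.671 -0.708 0.220
outer loop
vertex 2.345 -3.208 0.595
vertex 2.723 -2.974 0.197
vertex 3.078 -2.264 1.398
endloop
endfacet
facet normal -0.675 -0.141 -0.724
outer loop
vertex 2.723 -2.974 0.197
vertex 2.262 -2.436 0.522
vertex 2.831 -2.425 -0.011
endloop
endfacet
facet normal 0.960 -0.242 -0.141
outer loop
vertex 2.723 -2.974 0.197
vertex 2.831 -2.425 -0.011
vertex 3.078 -2.264 1.398
endloop
endfacet
facet normal 0.464 0.676 0.572
outer loop
vertex -1.864 0.769 -3.332
vertex -2.004 0.065 -2.386
vertex -1.031 -0.033 -3.06
endloop
endfacet
facet normal 0.707 0.701 -0.098
outer loop
vertex -1.864 0.769 -3.332
vertex -1.031 -0.033 -3.06
vertex -1.351 0.131 -4.193
endloop
endfacet
facet normal 0.153 0.835 -0.528
outer loop
vertex -1.864 0.769 -3.332
vertex -1.351 0.131 -4.193
vertex -2.522 0.33 -4.218
endloop
endfacet
facet normal -0.431 0.894 -0.123
outer loop
vertex -1.864 0.769 -3.332
vertex -2.522 0.33 -4.218
vertex -2.926 0.289 -3.102
endloop
endfacet
facet normal -0.239 0.796 0.557
outer loop
vertex -1.864 0.769 -3.332
vertex -2.926 0.289 -3.102
vertex -2.004 0.065 -2.386
endloop
endfacet
facet normal 0.963 0.055 -0.264
outer loop
vertex -1.351 0.131 -4.193
vertex -1.031 -0.033 -3.06
vertex -1.174 -0.969 -3.778
endloop
endfacet
facet normal 0.570 0.015 0.821
outer loop
vertex -1.031 -0.033 -3.06
vertex -2.004 0.065 -2.386
vertex -1.578 -1.01 -2.662
endloop
endfacet
facet normal -0.568 0.209 0.796
outer loop
vertex -2.004 0.065 -2.386
vertex -2.926 0.289 -3.102
vertex -2.749 -0.811 -2.687
endloop
endfacet
facet normal -0.879 0.368 -0.305
outer loop
vertex -2.926 0.289 -3.102
vertex -2.522 0.33 -4.218
vertex -3.069 -0.647 -3.82
endloop
endfacet
facet normal 0.067 0.273 -0.960
outer loop
vertex -2.522 0.33 -4.218
vertex -1.351 0.131 -4.193
vertex -2.096 -0.745 -4.494
endloop
endfacet
facet normal 0.431 -0.894 0.123
outer loop
vertex -2.236 -1.449 -3.548
vertex -1.174 -0.969 -3.778
vertex -1.578 -1.01 -2.662
endloop
endfacet
facet normal -0.153 -0.835 0.528
outer loop
vertex -2.236 -1.449 -3.548
vertex -1.578 -1.01 -2.662
vertex -2.749 -0.811 -2.687
endloop
endfacet
facet normal -0.707 -0.701 0.098
outer loop
vertex -2.236 -1.449 -3.548
vertex -2.749 -0.811 -2.687
vertex -3.069 -0.647 -3.82
endloop
endfacet
facet normal -0.464 -0.676 -0.572
outer loop
vertex -2.236 -1.449 -3.548
vertex -3.069 -0.647 -3.82
vertex -2.096 -0.745 -4.494
endloop
endfacet
facet normal 0.239 -0.796 -0.557
outer loop
vertex -2.236 -1.449 -3.548
vertex -2.096 -0.745 -4.494
vertex -1.174 -0.969 -3.778
endloop
endfacet
facet normal 0.879 -0.368 0.305
outer loop
vertex -1.578 -1.01 -2.662
vertex -1.174 -0.969 -3.778
vertex -1.031 -0.033 -3.06
endloop
endfacet
facet normal -0.067 -0.273 0.960
outer loop
vertex -2.749 -0.811 -2.687
vertex -1.578 -1.01 -2.662
vertex -2.004 0.065 -2.386
endloop
endfacet
facet normal -0.963 -0.055 0.264
outer loop
vertex -3.069 -0.647 -3.82
vertex -2.749 -0.811 -2.687
vertex -2.926 0.289 -3.102
endloop
endfacet
facet normal -0.570 -0.015 -0.821
outer loop
vertex -2.096 -0.745 -4.494
vertex -3.069 -0.647 -3.82
vertex -2.522 0.33 -4.218
endloop
endfacet
facet normal 0.568 -0.209 -0.796
outer loop
vertex -1.174 -0.969 -3.778
vertex -2.096 -0.745 -4.494
vertex -1.351 0.131 -4.193
endloop
endfacet

endsolid


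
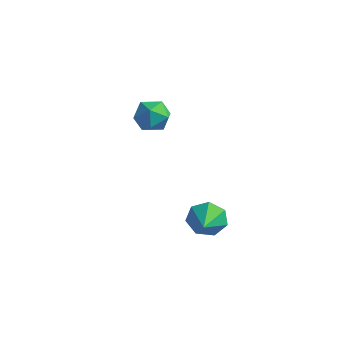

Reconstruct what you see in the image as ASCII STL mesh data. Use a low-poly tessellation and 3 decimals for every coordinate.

solid 
facet normal -0.936 0.233 0.265
outer loop
vertex -4.994 3.059 -1.455
vertex -4.688 3.093 -0.406
vertex -4.637 3.996 -1.02
endloop
endfacet
facet normal -0.787 0.480 -0.387
outer loop
vertex -4.994 3.059 -1.455
vertex -4.637 3.996 -1.02
vertex -4.32 3.705 -2.025
endloop
endfacet
facet normal -0.601 -0.075 -0.796
outer loop
vertex -4.994 3.059 -1.455
vertex -4.32 3.705 -2.025
vertex -4.175 2.621 -2.033
endloop
endfacet
facet normal -0.634 -0.664 -0.395
outer loop
vertex -4.994 3.059 -1.455
vertex -4.175 2.621 -2.033
vertex -4.403 2.243 -1.032
endloop
endfacet
facet normal -0.841 -0.474 0.261
outer loop
vertex -4.994 3.059 -1.455
vertex -4.403 2.243 -1.032
vertex -4.688 3.093 -0.406
endloop
endfacet
facet normal -0.223 0.915 -0.335
outer loop
vertex -4.32 3.705 -2.025
vertex -4.637 3.996 -1.02
vertex -3.597 4.137 -1.328
endloop
endfacet
facet normal -0.464 0.516 0.720
outer loop
vertex -4.637 3.996 -1.02
vertex -4.688 3.093 -0.406
vertex -3.825 3.759 -0.327
endloop
endfacet
facet normal -0.311 -0.629 0.712
outer loop
vertex -4.688 3.093 -0.406
vertex -4.403 2.243 -1.032
vertex -3.68 2.675 -0.335
endloop
endfacet
facet normal 0.024 -0.937 -0.348
outer loop
vertex -4.403 2.243 -1.032
vertex -4.175 2.621 -2.033
vertex -3.363 2.384 -1.34
endloop
endfacet
facet normal 0.078 0.018 -0.997
outer loop
vertex -4.175 2.621 -2.033
vertex -4.32 3.705 -2.025
vertex -3.312 3.287 -1.954
endloop
endfacet
facet normal 0.634 0.664 0.395
outer loop
vertex -3.006 3.321 -0.905
vertex -3.597 4.137 -1.328
vertex -3.825 3.759 -0.327
endloop
endfacet
facet normal 0.601 0.075 0.796
outer loop
vertex -3.006 3.321 -0.905
vertex -3.825 3.759 -0.327
vertex -3.68 2.675 -0.335
endloop
endfacet
facet normal 0.787 -0.480 0.387
outer loop
vertex -3.006 3.321 -0.905
vertex -3.68 2.675 -0.335
vertex -3.363 2.384 -1.34
endloop
endfacet
facet normal 0.936 -0.233 -0.265
outer loop
vertex -3.006 3.321 -0.905
vertex -3.363 2.384 -1.34
vertex -3.312 3.287 -1.954
endloop
endfacet
facet normal 0.841 0.474 -0.261
outer loop
vertex -3.006 3.321 -0.905
vertex -3.312 3.287 -1.954
vertex -3.597 4.137 -1.328
endloop
endfacet
facet normal -0.024 0.937 0.348
outer loop
vertex -3.825 3.759 -0.327
vertex -3.597 4.137 -1.328
vertex -4.637 3.996 -1.02
endloop
endfacet
facet normal -0.078 -0.018 0.997
outer loop
vertex -3.68 2.675 -0.335
vertex -3.825 3.759 -0.327
vertex -4.688 3.093 -0.406
endloop
endfacet
facet normal 0.223 -0.915 0.335
outer loop
vertex -3.363 2.384 -1.34
vertex -3.68 2.675 -0.335
vertex -4.403 2.243 -1.032
endloop
endfacet
facet normal 0.464 -0.516 -0.720
outer loop
vertex -3.312 3.287 -1.954
vertex -3.363 2.384 -1.34
vertex -4.175 2.621 -2.033
endloop
endfacet
facet normal 0.311 0.629 -0.712
outer loop
vertex -3.597 4.137 -1.328
vertex -3.312 3.287 -1.954
vertex -4.32 3.705 -2.025
endloop
endfacet
facet normal -0.522 0.771 -0.365
outer loop
vertex 2.879 -0.083 -4.8
vertex 2.348 -0.021 -3.908
vertex 3.234 0.456 -4.169
endloop
endfacet
facet normal 0.917 -0.203 -0.343
outer loop
vertex 2.879 -0.083 -4.8
vertex 3.234 0.456 -4.169
vertex 3.172 -1.239 -3.332
endloop
endfacet
facet normal -0.522 0.771 -0.365
outer loop
vertex 3.234 0.456 -4.169
vertex 2.348 -0.021 -3.908
vertex 2.922 0.636 -3.342
endloop
endfacet
facet normal 0.937 0.127 0.326
outer loop
vertex 3.234 0.456 -4.169
vertex 2.922 0.636 -3.342
vertex 3.172 -1.239 -3.332
endloop
endfacet
facet normal -0.522 0.771 -0.365
outer loop
vertex 2.922 0.636 -3.342
vertex 2.348 -0.021 -3.908
vertex 2.177 0.321 -2.941
endloop
endfacet
facet normal 0.452 0.065 0.890
outer loop
vertex 2.922 0.636 -3.342
vertex 2.177 0.321 -2.941
vertex 3.172 -1.239 -3.332
endloop
endfacet
facet normal -0.521 0.771 -0.365
outer loop
vertex 2.177 0.321 -2.941
vertex 2.348 -0.021 -3.908
vertex 1.56 -0.251 -3.269
endloop
endfacet
facet normal -0.174 -0.342 0.923
outer loop
vertex 2.177 0.321 -2.941
vertex 1.56 -0.251 -3.269
vertex 3.172 -1.239 -3.332
endloop
endfacet
facet normal -0.521 0.771 -0.365
outer loop
vertex 1.56 -0.251 -3.269
vertex 2.348 -0.021 -3.908
vertex 1.537 -0.65 -4.078
endloop
endfacet
facet normal -0.467 -0.788 0.402
outer loop
vertex 1.56 -0.251 -3.269
vertex 1.537 -0.65 -4.078
vertex 3.172 -1.239 -3.332
endloop
endfacet
facet normal -0.522 0.771 -0.365
outer loop
vertex 1.537 -0.65 -4.078
vertex 2.348 -0.021 -3.908
vertex 2.124 -0.575 -4.759
endloop
endfacet
facet normal -0.208 -0.936 -0.283
outer loop
vertex 1.537 -0.65 -4.078
vertex 2.124 -0.575 -4.759
vertex 3.172 -1.239 -3.332
endloop
endfacet
facet normal -0.522 0.771 -0.364
outer loop
vertex 2.124 -0.575 -4.759
vertex 2.348 -0.021 -3.908
vertex 2.879 -0.083 -4.8
endloop
endfacet
facet normal 0.407 -0.676 -0.614
outer loop
vertex 2.124 -0.575 -4.759
vertex 2.879 -0.083 -4.8
vertex 3.172 -1.239 -3.332
endloop
endfacet

endsolid


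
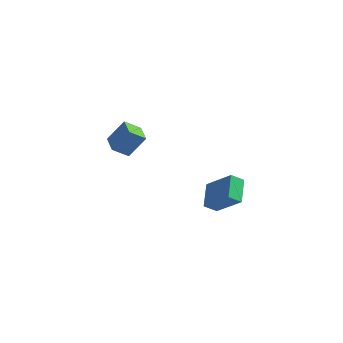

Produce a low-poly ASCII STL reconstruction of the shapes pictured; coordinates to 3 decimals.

solid 
facet normal -0.493 -0.299 -0.817
outer loop
vertex -3.124 1.493 3.225
vertex -4.121 2.426 3.485
vertex -2.563 2.266 2.603
endloop
endfacet
facet normal 0.717 -0.671 -0.187
outer loop
vertex -1.759 2.754 3.935
vertex -3.124 1.493 3.225
vertex -2.563 2.266 2.603
endloop
endfacet
facet normal -0.493 -0.299 -0.817
outer loop
vertex -2.563 2.266 2.603
vertex -4.121 2.426 3.485
vertex -3.56 3.199 2.863
endloop
endfacet
facet normal 0.492 0.678 -0.546
outer loop
vertex -3.56 3.199 2.863
vertex -1.759 2.754 3.935
vertex -2.563 2.266 2.603
endloop
endfacet
facet normal -0.492 -0.678 0.546
outer loop
vertex -3.124 1.493 3.225
vertex -3.317 2.914 4.817
vertex -4.121 2.426 3.485
endloop
endfacet
facet normal 0.717 -0.671 -0.187
outer loop
vertex -2.32 1.981 4.557
vertex -3.124 1.493 3.225
vertex -1.759 2.754 3.935
endloop
endfacet
facet normal -0.492 -0.678 0.546
outer loop
vertex -2.32 1.981 4.557
vertex -3.317 2.914 4.817
vertex -3.124 1.493 3.225
endloop
endfacet
facet normal -0.717 0.671 0.187
outer loop
vertex -4.121 2.426 3.485
vertex -3.317 2.914 4.817
vertex -3.56 3.199 2.863
endloop
endfacet
facet normal 0.492 0.678 -0.546
outer loop
vertex -2.756 3.687 4.195
vertex -1.759 2.754 3.935
vertex -3.56 3.199 2.863
endloop
endfacet
facet normal -0.717 0.671 0.187
outer loop
vertex -3.56 3.199 2.863
vertex -3.317 2.914 4.817
vertex -2.756 3.687 4.195
endloop
endfacet
facet normal 0.493 0.299 0.817
outer loop
vertex -2.756 3.687 4.195
vertex -2.32 1.981 4.557
vertex -1.759 2.754 3.935
endloop
endfacet
facet normal 0.493 0.299 0.817
outer loop
vertex -3.317 2.914 4.817
vertex -2.32 1.981 4.557
vertex -2.756 3.687 4.195
endloop
endfacet
facet normal -0.455 -0.702 0.547
outer loop
vertex 3.809 2.515 2.639
vertex 2.18 2.674 1.489
vertex 4.41 1.334 1.623
endloop
endfacet
facet normal 0.814 -0.080 0.575
outer loop
vertex 4.82 1.966 1.131
vertex 3.809 2.515 2.639
vertex 4.41 1.334 1.623
endloop
endfacet
facet normal -0.455 -0.703 0.547
outer loop
vertex 4.41 1.334 1.623
vertex 2.18 2.674 1.489
vertex 2.782 1.493 0.473
endloop
endfacet
facet normal 0.360 -0.707 -0.608
outer loop
vertex 2.782 1.493 0.473
vertex 4.82 1.966 1.131
vertex 4.41 1.334 1.623
endloop
endfacet
facet normal -0.360 0.707 0.608
outer loop
vertex 3.809 2.515 2.639
vertex 2.59 3.306 0.997
vertex 2.18 2.674 1.489
endloop
endfacet
facet normal 0.814 -0.079 0.575
outer loop
vertex 4.218 3.147 2.147
vertex 3.809 2.515 2.639
vertex 4.82 1.966 1.131
endloop
endfacet
facet normal -0.361 0.707 0.608
outer loop
vertex 4.218 3.147 2.147
vertex 2.59 3.306 0.997
vertex 3.809 2.515 2.639
endloop
endfacet
facet normal -0.814 0.080 -0.575
outer loop
vertex 2.18 2.674 1.489
vertex 2.59 3.306 0.997
vertex 2.782 1.493 0.473
endloop
endfacet
facet normal 0.361 -0.707 -0.608
outer loop
vertex 3.191 2.125 -0.019
vertex 4.82 1.966 1.131
vertex 2.782 1.493 0.473
endloop
endfacet
facet normal -0.815 0.080 -0.575
outer loop
vertex 2.782 1.493 0.473
vertex 2.59 3.306 0.997
vertex 3.191 2.125 -0.019
endloop
endfacet
facet normal 0.455 0.703 -0.547
outer loop
vertex 3.191 2.125 -0.019
vertex 4.218 3.147 2.147
vertex 4.82 1.966 1.131
endloop
endfacet
facet normal 0.455 0.702 -0.547
outer loop
vertex 2.59 3.306 0.997
vertex 4.218 3.147 2.147
vertex 3.191 2.125 -0.019
endloop
endfacet

endsolid


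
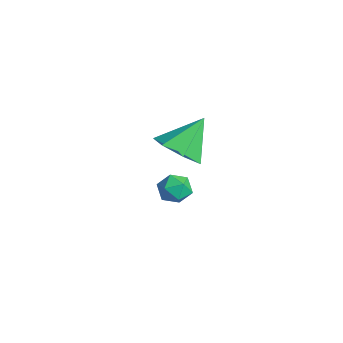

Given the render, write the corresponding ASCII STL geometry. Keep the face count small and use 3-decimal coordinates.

solid 
facet normal -0.635 0.769 0.070
outer loop
vertex -1.318 -1.598 -2.697
vertex -1.722 -1.974 -2.226
vertex -1.184 -1.552 -1.985
endloop
endfacet
facet normal 0.028 0.997 -0.070
outer loop
vertex -1.318 -1.598 -2.697
vertex -1.184 -1.552 -1.985
vertex -0.634 -1.6 -2.455
endloop
endfacet
facet normal 0.242 0.693 -0.679
outer loop
vertex -1.318 -1.598 -2.697
vertex -0.634 -1.6 -2.455
vertex -0.831 -2.052 -2.986
endloop
endfacet
facet normal -0.287 0.276 -0.917
outer loop
vertex -1.318 -1.598 -2.697
vertex -0.831 -2.052 -2.986
vertex -1.504 -2.284 -2.845
endloop
endfacet
facet normal -0.830 0.323 -0.454
outer loop
vertex -1.318 -1.598 -2.697
vertex -1.504 -2.284 -2.845
vertex -1.722 -1.974 -2.226
endloop
endfacet
facet normal 0.454 0.768 0.452
outer loop
vertex -0.634 -1.6 -2.455
vertex -1.184 -1.552 -1.985
vertex -0.616 -1.976 -1.835
endloop
endfacet
facet normal -0.617 0.400 0.678
outer loop
vertex -1.184 -1.552 -1.985
vertex -1.722 -1.974 -2.226
vertex -1.289 -2.208 -1.694
endloop
endfacet
facet normal -0.932 -0.321 -0.168
outer loop
vertex -1.722 -1.974 -2.226
vertex -1.504 -2.284 -2.845
vertex -1.486 -2.66 -2.225
endloop
endfacet
facet normal -0.055 -0.398 -0.916
outer loop
vertex -1.504 -2.284 -2.845
vertex -0.831 -2.052 -2.986
vertex -0.936 -2.708 -2.695
endloop
endfacet
facet normal 0.801 0.275 -0.531
outer loop
vertex -0.831 -2.052 -2.986
vertex -0.634 -1.6 -2.455
vertex -0.398 -2.286 -2.454
endloop
endfacet
facet normal 0.287 -0.276 0.917
outer loop
vertex -0.802 -2.662 -1.983
vertex -0.616 -1.976 -1.835
vertex -1.289 -2.208 -1.694
endloop
endfacet
facet normal -0.242 -0.693 0.679
outer loop
vertex -0.802 -2.662 -1.983
vertex -1.289 -2.208 -1.694
vertex -1.486 -2.66 -2.225
endloop
endfacet
facet normal -0.028 -0.997 0.070
outer loop
vertex -0.802 -2.662 -1.983
vertex -1.486 -2.66 -2.225
vertex -0.936 -2.708 -2.695
endloop
endfacet
facet normal 0.635 -0.769 -0.070
outer loop
vertex -0.802 -2.662 -1.983
vertex -0.936 -2.708 -2.695
vertex -0.398 -2.286 -2.454
endloop
endfacet
facet normal 0.830 -0.323 0.454
outer loop
vertex -0.802 -2.662 -1.983
vertex -0.398 -2.286 -2.454
vertex -0.616 -1.976 -1.835
endloop
endfacet
facet normal 0.055 0.398 0.916
outer loop
vertex -1.289 -2.208 -1.694
vertex -0.616 -1.976 -1.835
vertex -1.184 -1.552 -1.985
endloop
endfacet
facet normal -0.801 -0.275 0.531
outer loop
vertex -1.486 -2.66 -2.225
vertex -1.289 -2.208 -1.694
vertex -1.722 -1.974 -2.226
endloop
endfacet
facet normal -0.454 -0.768 -0.452
outer loop
vertex -0.936 -2.708 -2.695
vertex -1.486 -2.66 -2.225
vertex -1.504 -2.284 -2.845
endloop
endfacet
facet normal 0.617 -0.400 -0.678
outer loop
vertex -0.398 -2.286 -2.454
vertex -0.936 -2.708 -2.695
vertex -0.831 -2.052 -2.986
endloop
endfacet
facet normal 0.932 0.321 0.168
outer loop
vertex -0.616 -1.976 -1.835
vertex -0.398 -2.286 -2.454
vertex -0.634 -1.6 -2.455
endloop
endfacet
facet normal 0.142 -0.657 -0.741
outer loop
vertex 2.373 -3.409 2.093
vertex 1.459 -3.172 1.708
vertex 2.364 -2.748 1.505
endloop
endfacet
facet normal 0.801 0.404 0.442
outer loop
vertex 2.373 -3.409 2.093
vertex 2.364 -2.748 1.505
vertex 1.221 -2.068 2.952
endloop
endfacet
facet normal 0.142 -0.657 -0.740
outer loop
vertex 2.364 -2.748 1.505
vertex 1.459 -3.172 1.708
vertex 1.673 -2.406 1.069
endloop
endfacet
facet normal 0.467 0.883 -0.047
outer loop
vertex 2.364 -2.748 1.505
vertex 1.673 -2.406 1.069
vertex 1.221 -2.068 2.952
endloop
endfacet
facet normal 0.141 -0.657 -0.740
outer loop
vertex 1.673 -2.406 1.069
vertex 1.459 -3.172 1.708
vertex 0.821 -2.641 1.115
endloop
endfacet
facet normal -0.270 0.934 -0.233
outer loop
vertex 1.673 -2.406 1.069
vertex 0.821 -2.641 1.115
vertex 1.221 -2.068 2.952
endloop
endfacet
facet normal 0.141 -0.657 -0.740
outer loop
vertex 0.821 -2.641 1.115
vertex 1.459 -3.172 1.708
vertex 0.449 -3.275 1.607
endloop
endfacet
facet normal -0.854 0.520 0.024
outer loop
vertex 0.821 -2.641 1.115
vertex 0.449 -3.275 1.607
vertex 1.221 -2.068 2.952
endloop
endfacet
facet normal 0.141 -0.657 -0.741
outer loop
vertex 0.449 -3.275 1.607
vertex 1.459 -3.172 1.708
vertex 0.837 -3.832 2.175
endloop
endfacet
facet normal -0.847 -0.049 0.530
outer loop
vertex 0.449 -3.275 1.607
vertex 0.837 -3.832 2.175
vertex 1.221 -2.068 2.952
endloop
endfacet
facet normal 0.141 -0.657 -0.741
outer loop
vertex 0.837 -3.832 2.175
vertex 1.459 -3.172 1.708
vertex 1.694 -3.892 2.391
endloop
endfacet
facet normal -0.252 -0.344 0.905
outer loop
vertex 0.837 -3.832 2.175
vertex 1.694 -3.892 2.391
vertex 1.221 -2.068 2.952
endloop
endfacet
facet normal 0.142 -0.657 -0.741
outer loop
vertex 1.694 -3.892 2.391
vertex 1.459 -3.172 1.708
vertex 2.373 -3.409 2.093
endloop
endfacet
facet normal 0.481 -0.142 0.865
outer loop
vertex 1.694 -3.892 2.391
vertex 2.373 -3.409 2.093
vertex 1.221 -2.068 2.952
endloop
endfacet

endsolid


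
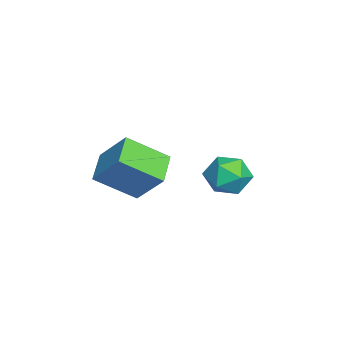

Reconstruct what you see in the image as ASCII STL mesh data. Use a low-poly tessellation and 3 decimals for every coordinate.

solid 
facet normal -0.948 -0.224 0.225
outer loop
vertex -4.612 2.761 0.186
vertex -4.526 2.031 -0.178
vertex -4.356 2.113 0.62
endloop
endfacet
facet normal -0.668 0.214 0.713
outer loop
vertex -4.612 2.761 0.186
vertex -4.356 2.113 0.62
vertex -4.004 2.845 0.73
endloop
endfacet
facet normal -0.452 0.807 0.380
outer loop
vertex -4.612 2.761 0.186
vertex -4.004 2.845 0.73
vertex -3.955 3.216 -0.0
endloop
endfacet
facet normal -0.599 0.736 -0.316
outer loop
vertex -4.612 2.761 0.186
vertex -3.955 3.216 -0.0
vertex -4.278 2.712 -0.562
endloop
endfacet
facet normal -0.906 0.098 -0.411
outer loop
vertex -4.612 2.761 0.186
vertex -4.278 2.712 -0.562
vertex -4.526 2.031 -0.178
endloop
endfacet
facet normal -0.093 -0.104 0.990
outer loop
vertex -4.004 2.845 0.73
vertex -4.356 2.113 0.62
vertex -3.542 2.168 0.702
endloop
endfacet
facet normal -0.547 -0.813 0.200
outer loop
vertex -4.356 2.113 0.62
vertex -4.526 2.031 -0.178
vertex -3.865 1.664 0.14
endloop
endfacet
facet normal -0.479 -0.292 -0.828
outer loop
vertex -4.526 2.031 -0.178
vertex -4.278 2.712 -0.562
vertex -3.816 2.035 -0.59
endloop
endfacet
facet normal 0.018 0.739 -0.673
outer loop
vertex -4.278 2.712 -0.562
vertex -3.955 3.216 -0.0
vertex -3.464 2.767 -0.48
endloop
endfacet
facet normal 0.257 0.854 0.451
outer loop
vertex -3.955 3.216 -0.0
vertex -4.004 2.845 0.73
vertex -3.294 2.849 0.318
endloop
endfacet
facet normal 0.599 -0.736 0.316
outer loop
vertex -3.208 2.119 -0.046
vertex -3.542 2.168 0.702
vertex -3.865 1.664 0.14
endloop
endfacet
facet normal 0.452 -0.807 -0.380
outer loop
vertex -3.208 2.119 -0.046
vertex -3.865 1.664 0.14
vertex -3.816 2.035 -0.59
endloop
endfacet
facet normal 0.668 -0.214 -0.713
outer loop
vertex -3.208 2.119 -0.046
vertex -3.816 2.035 -0.59
vertex -3.464 2.767 -0.48
endloop
endfacet
facet normal 0.948 0.224 -0.225
outer loop
vertex -3.208 2.119 -0.046
vertex -3.464 2.767 -0.48
vertex -3.294 2.849 0.318
endloop
endfacet
facet normal 0.906 -0.098 0.411
outer loop
vertex -3.208 2.119 -0.046
vertex -3.294 2.849 0.318
vertex -3.542 2.168 0.702
endloop
endfacet
facet normal -0.018 -0.739 0.673
outer loop
vertex -3.865 1.664 0.14
vertex -3.542 2.168 0.702
vertex -4.356 2.113 0.62
endloop
endfacet
facet normal -0.257 -0.854 -0.451
outer loop
vertex -3.816 2.035 -0.59
vertex -3.865 1.664 0.14
vertex -4.526 2.031 -0.178
endloop
endfacet
facet normal 0.093 0.104 -0.990
outer loop
vertex -3.464 2.767 -0.48
vertex -3.816 2.035 -0.59
vertex -4.278 2.712 -0.562
endloop
endfacet
facet normal 0.547 0.813 -0.200
outer loop
vertex -3.294 2.849 0.318
vertex -3.464 2.767 -0.48
vertex -3.955 3.216 -0.0
endloop
endfacet
facet normal 0.479 0.292 0.828
outer loop
vertex -3.542 2.168 0.702
vertex -3.294 2.849 0.318
vertex -4.004 2.845 0.73
endloop
endfacet
facet normal -0.922 0.112 0.371
outer loop
vertex -1.258 -1.162 2.314
vertex -0.75 -0.371 3.338
vertex -1.453 0.076 1.454
endloop
endfacet
facet normal -0.366 -0.569 -0.736
outer loop
vertex -0.43 -0.049 1.042
vertex -1.258 -1.162 2.314
vertex -1.453 0.076 1.454
endloop
endfacet
facet normal -0.922 0.112 0.371
outer loop
vertex -1.453 0.076 1.454
vertex -0.75 -0.371 3.338
vertex -0.945 0.867 2.478
endloop
endfacet
facet normal -0.128 0.815 -0.566
outer loop
vertex -0.945 0.867 2.478
vertex -0.43 -0.049 1.042
vertex -1.453 0.076 1.454
endloop
endfacet
facet normal 0.128 -0.815 0.566
outer loop
vertex -1.258 -1.162 2.314
vertex 0.273 -0.496 2.926
vertex -0.75 -0.371 3.338
endloop
endfacet
facet normal -0.366 -0.569 -0.736
outer loop
vertex -0.235 -1.287 1.902
vertex -1.258 -1.162 2.314
vertex -0.43 -0.049 1.042
endloop
endfacet
facet normal 0.128 -0.815 0.566
outer loop
vertex -0.235 -1.287 1.902
vertex 0.273 -0.496 2.926
vertex -1.258 -1.162 2.314
endloop
endfacet
facet normal 0.366 0.569 0.736
outer loop
vertex -0.75 -0.371 3.338
vertex 0.273 -0.496 2.926
vertex -0.945 0.867 2.478
endloop
endfacet
facet normal -0.128 0.815 -0.566
outer loop
vertex 0.078 0.742 2.066
vertex -0.43 -0.049 1.042
vertex -0.945 0.867 2.478
endloop
endfacet
facet normal 0.366 0.569 0.736
outer loop
vertex -0.945 0.867 2.478
vertex 0.273 -0.496 2.926
vertex 0.078 0.742 2.066
endloop
endfacet
facet normal 0.922 -0.112 -0.371
outer loop
vertex 0.078 0.742 2.066
vertex -0.235 -1.287 1.902
vertex -0.43 -0.049 1.042
endloop
endfacet
facet normal 0.922 -0.112 -0.371
outer loop
vertex 0.273 -0.496 2.926
vertex -0.235 -1.287 1.902
vertex 0.078 0.742 2.066
endloop
endfacet

endsolid


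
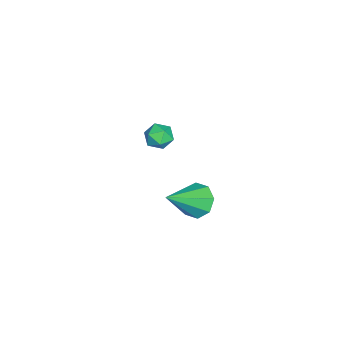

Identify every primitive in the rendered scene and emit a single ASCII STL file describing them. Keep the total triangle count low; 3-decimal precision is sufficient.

solid 
facet normal -0.636 0.461 -0.618
outer loop
vertex 2.369 0.401 -0.694
vertex 1.719 0.217 -0.162
vertex 2.272 0.87 -0.244
endloop
endfacet
facet normal 0.933 0.330 -0.143
outer loop
vertex 2.369 0.401 -0.694
vertex 2.272 0.87 -0.244
vertex 3.061 -0.757 1.142
endloop
endfacet
facet normal -0.636 0.461 -0.618
outer loop
vertex 2.272 0.87 -0.244
vertex 1.719 0.217 -0.162
vertex 1.851 0.958 0.255
endloop
endfacet
facet normal 0.629 0.658 0.414
outer loop
vertex 2.272 0.87 -0.244
vertex 1.851 0.958 0.255
vertex 3.061 -0.757 1.142
endloop
endfacet
facet normal -0.637 0.461 -0.618
outer loop
vertex 1.851 0.958 0.255
vertex 1.719 0.217 -0.162
vertex 1.353 0.611 0.509
endloop
endfacet
facet normal 0.086 0.505 0.859
outer loop
vertex 1.851 0.958 0.255
vertex 1.353 0.611 0.509
vertex 3.061 -0.757 1.142
endloop
endfacet
facet normal -0.636 0.462 -0.618
outer loop
vertex 1.353 0.611 0.509
vertex 1.719 0.217 -0.162
vertex 1.069 0.034 0.37
endloop
endfacet
facet normal -0.374 -0.039 0.926
outer loop
vertex 1.353 0.611 0.509
vertex 1.069 0.034 0.37
vertex 3.061 -0.757 1.142
endloop
endfacet
facet normal -0.636 0.462 -0.618
outer loop
vertex 1.069 0.034 0.37
vertex 1.719 0.217 -0.162
vertex 1.166 -0.436 -0.081
endloop
endfacet
facet normal -0.485 -0.656 0.579
outer loop
vertex 1.069 0.034 0.37
vertex 1.166 -0.436 -0.081
vertex 3.061 -0.757 1.142
endloop
endfacet
facet normal -0.636 0.462 -0.618
outer loop
vertex 1.166 -0.436 -0.081
vertex 1.719 0.217 -0.162
vertex 1.587 -0.523 -0.579
endloop
endfacet
facet normal -0.180 -0.984 0.020
outer loop
vertex 1.166 -0.436 -0.081
vertex 1.587 -0.523 -0.579
vertex 3.061 -0.757 1.142
endloop
endfacet
facet normal -0.636 0.462 -0.618
outer loop
vertex 1.587 -0.523 -0.579
vertex 1.719 0.217 -0.162
vertex 2.085 -0.177 -0.833
endloop
endfacet
facet normal 0.362 -0.831 -0.423
outer loop
vertex 1.587 -0.523 -0.579
vertex 2.085 -0.177 -0.833
vertex 3.061 -0.757 1.142
endloop
endfacet
facet normal -0.636 0.461 -0.618
outer loop
vertex 2.085 -0.177 -0.833
vertex 1.719 0.217 -0.162
vertex 2.369 0.401 -0.694
endloop
endfacet
facet normal 0.823 -0.286 -0.491
outer loop
vertex 2.085 -0.177 -0.833
vertex 2.369 0.401 -0.694
vertex 3.061 -0.757 1.142
endloop
endfacet
facet normal -0.476 0.876 -0.072
outer loop
vertex -3.654 -2.173 -1.433
vertex -3.716 -2.147 -0.711
vertex -3.135 -1.858 -1.035
endloop
endfacet
facet normal -0.013 0.793 -0.610
outer loop
vertex -3.654 -2.173 -1.433
vertex -3.135 -1.858 -1.035
vertex -2.955 -2.285 -1.594
endloop
endfacet
facet normal -0.190 0.198 -0.962
outer loop
vertex -3.654 -2.173 -1.433
vertex -2.955 -2.285 -1.594
vertex -3.425 -2.837 -1.615
endloop
endfacet
facet normal -0.762 -0.087 -0.642
outer loop
vertex -3.654 -2.173 -1.433
vertex -3.425 -2.837 -1.615
vertex -3.895 -2.752 -1.069
endloop
endfacet
facet normal -0.939 0.332 -0.093
outer loop
vertex -3.654 -2.173 -1.433
vertex -3.895 -2.752 -1.069
vertex -3.716 -2.147 -0.711
endloop
endfacet
facet normal 0.635 0.699 -0.329
outer loop
vertex -2.955 -2.285 -1.594
vertex -3.135 -1.858 -1.035
vertex -2.585 -2.328 -0.971
endloop
endfacet
facet normal -0.113 0.833 0.541
outer loop
vertex -3.135 -1.858 -1.035
vertex -3.716 -2.147 -0.711
vertex -3.055 -2.243 -0.425
endloop
endfacet
facet normal -0.860 -0.046 0.508
outer loop
vertex -3.716 -2.147 -0.711
vertex -3.895 -2.752 -1.069
vertex -3.525 -2.795 -0.446
endloop
endfacet
facet normal -0.574 -0.724 -0.382
outer loop
vertex -3.895 -2.752 -1.069
vertex -3.425 -2.837 -1.615
vertex -3.345 -3.222 -1.005
endloop
endfacet
facet normal 0.350 -0.264 -0.899
outer loop
vertex -3.425 -2.837 -1.615
vertex -2.955 -2.285 -1.594
vertex -2.764 -2.933 -1.329
endloop
endfacet
facet normal 0.762 0.087 0.642
outer loop
vertex -2.826 -2.907 -0.607
vertex -2.585 -2.328 -0.971
vertex -3.055 -2.243 -0.425
endloop
endfacet
facet normal 0.190 -0.198 0.962
outer loop
vertex -2.826 -2.907 -0.607
vertex -3.055 -2.243 -0.425
vertex -3.525 -2.795 -0.446
endloop
endfacet
facet normal 0.013 -0.793 0.610
outer loop
vertex -2.826 -2.907 -0.607
vertex -3.525 -2.795 -0.446
vertex -3.345 -3.222 -1.005
endloop
endfacet
facet normal 0.476 -0.876 0.072
outer loop
vertex -2.826 -2.907 -0.607
vertex -3.345 -3.222 -1.005
vertex -2.764 -2.933 -1.329
endloop
endfacet
facet normal 0.939 -0.332 0.093
outer loop
vertex -2.826 -2.907 -0.607
vertex -2.764 -2.933 -1.329
vertex -2.585 -2.328 -0.971
endloop
endfacet
facet normal 0.574 0.724 0.382
outer loop
vertex -3.055 -2.243 -0.425
vertex -2.585 -2.328 -0.971
vertex -3.135 -1.858 -1.035
endloop
endfacet
facet normal -0.350 0.264 0.899
outer loop
vertex -3.525 -2.795 -0.446
vertex -3.055 -2.243 -0.425
vertex -3.716 -2.147 -0.711
endloop
endfacet
facet normal -0.635 -0.699 0.329
outer loop
vertex -3.345 -3.222 -1.005
vertex -3.525 -2.795 -0.446
vertex -3.895 -2.752 -1.069
endloop
endfacet
facet normal 0.113 -0.833 -0.541
outer loop
vertex -2.764 -2.933 -1.329
vertex -3.345 -3.222 -1.005
vertex -3.425 -2.837 -1.615
endloop
endfacet
facet normal 0.860 0.046 -0.508
outer loop
vertex -2.585 -2.328 -0.971
vertex -2.764 -2.933 -1.329
vertex -2.955 -2.285 -1.594
endloop
endfacet

endsolid


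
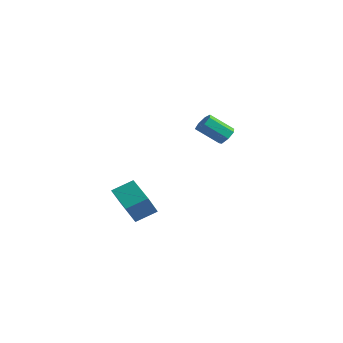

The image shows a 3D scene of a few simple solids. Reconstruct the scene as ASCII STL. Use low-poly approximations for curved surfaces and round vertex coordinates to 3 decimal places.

solid 
facet normal 0.500 0.594 -0.630
outer loop
vertex 1.268 3.656 2.523
vertex 0.802 3.617 2.116
vertex 0.884 4.03 2.571
endloop
endfacet
facet normal 0.491 0.405 0.772
outer loop
vertex 1.268 3.656 2.523
vertex 0.884 4.03 2.571
vertex 0.484 2.723 3.511
endloop
endfacet
facet normal 0.490 0.405 0.772
outer loop
vertex 0.484 2.723 3.511
vertex 0.884 4.03 2.571
vertex 0.1 3.096 3.559
endloop
endfacet
facet normal -0.499 -0.595 0.630
outer loop
vertex 0.484 2.723 3.511
vertex 0.1 3.096 3.559
vertex 0.018 2.683 3.104
endloop
endfacet
facet normal 0.501 0.594 -0.629
outer loop
vertex 0.884 4.03 2.571
vertex 0.802 3.617 2.116
vertex 0.439 4.093 2.276
endloop
endfacet
facet normal -0.253 0.795 0.551
outer loop
vertex 0.884 4.03 2.571
vertex 0.439 4.093 2.276
vertex 0.1 3.096 3.559
endloop
endfacet
facet normal -0.251 0.795 0.552
outer loop
vertex 0.1 3.096 3.559
vertex 0.439 4.093 2.276
vertex -0.346 3.159 3.265
endloop
endfacet
facet normal -0.499 -0.595 0.630
outer loop
vertex 0.1 3.096 3.559
vertex -0.346 3.159 3.265
vertex 0.018 2.683 3.104
endloop
endfacet
facet normal 0.500 0.593 -0.631
outer loop
vertex 0.439 4.093 2.276
vertex 0.802 3.617 2.116
vertex 0.267 3.797 1.861
endloop
endfacet
facet normal -0.805 0.587 -0.085
outer loop
vertex 0.439 4.093 2.276
vertex 0.267 3.797 1.861
vertex -0.346 3.159 3.265
endloop
endfacet
facet normal -0.805 0.588 -0.084
outer loop
vertex -0.346 3.159 3.265
vertex 0.267 3.797 1.861
vertex -0.518 2.864 2.849
endloop
endfacet
facet normal -0.500 -0.595 0.629
outer loop
vertex -0.346 3.159 3.265
vertex -0.518 2.864 2.849
vertex 0.018 2.683 3.104
endloop
endfacet
facet normal 0.500 0.595 -0.629
outer loop
vertex 0.267 3.797 1.861
vertex 0.802 3.617 2.116
vertex 0.498 3.366 1.637
endloop
endfacet
facet normal -0.752 -0.062 -0.656
outer loop
vertex 0.267 3.797 1.861
vertex 0.498 3.366 1.637
vertex -0.518 2.864 2.849
endloop
endfacet
facet normal -0.752 -0.063 -0.656
outer loop
vertex -0.518 2.864 2.849
vertex 0.498 3.366 1.637
vertex -0.287 2.432 2.626
endloop
endfacet
facet normal -0.500 -0.593 0.631
outer loop
vertex -0.518 2.864 2.849
vertex -0.287 2.432 2.626
vertex 0.018 2.683 3.104
endloop
endfacet
facet normal 0.500 0.595 -0.629
outer loop
vertex 0.498 3.366 1.637
vertex 0.802 3.617 2.116
vertex 0.959 3.123 1.774
endloop
endfacet
facet normal -0.133 -0.666 -0.734
outer loop
vertex 0.498 3.366 1.637
vertex 0.959 3.123 1.774
vertex -0.287 2.432 2.626
endloop
endfacet
facet normal -0.132 -0.667 -0.734
outer loop
vertex -0.287 2.432 2.626
vertex 0.959 3.123 1.774
vertex 0.174 2.19 2.763
endloop
endfacet
facet normal -0.499 -0.594 0.631
outer loop
vertex -0.287 2.432 2.626
vertex 0.174 2.19 2.763
vertex 0.018 2.683 3.104
endloop
endfacet
facet normal 0.500 0.595 -0.630
outer loop
vertex 0.959 3.123 1.774
vertex 0.802 3.617 2.116
vertex 1.301 3.253 2.168
endloop
endfacet
facet normal 0.588 -0.767 -0.257
outer loop
vertex 0.959 3.123 1.774
vertex 1.301 3.253 2.168
vertex 0.174 2.19 2.763
endloop
endfacet
facet normal 0.587 -0.767 -0.259
outer loop
vertex 0.174 2.19 2.763
vertex 1.301 3.253 2.168
vertex 0.517 2.319 3.157
endloop
endfacet
facet normal -0.500 -0.594 0.630
outer loop
vertex 0.174 2.19 2.763
vertex 0.517 2.319 3.157
vertex 0.018 2.683 3.104
endloop
endfacet
facet normal 0.500 0.595 -0.629
outer loop
vertex 1.301 3.253 2.168
vertex 0.802 3.617 2.116
vertex 1.268 3.656 2.523
endloop
endfacet
facet normal 0.864 -0.291 0.410
outer loop
vertex 1.301 3.253 2.168
vertex 1.268 3.656 2.523
vertex 0.517 2.319 3.157
endloop
endfacet
facet normal 0.864 -0.290 0.412
outer loop
vertex 0.517 2.319 3.157
vertex 1.268 3.656 2.523
vertex 0.484 2.723 3.511
endloop
endfacet
facet normal -0.500 -0.594 0.631
outer loop
vertex 0.517 2.319 3.157
vertex 0.484 2.723 3.511
vertex 0.018 2.683 3.104
endloop
endfacet
facet normal -0.898 0.221 0.381
outer loop
vertex 0.634 -3.758 0.119
vertex 1.121 -2.775 0.697
vertex 0.348 -2.939 -1.03
endloop
endfacet
facet normal -0.393 -0.792 -0.467
outer loop
vertex 1.919 -3.325 -1.697
vertex 0.634 -3.758 0.119
vertex 0.348 -2.939 -1.03
endloop
endfacet
facet normal -0.898 0.221 0.381
outer loop
vertex 0.348 -2.939 -1.03
vertex 1.121 -2.775 0.697
vertex 0.835 -1.956 -0.452
endloop
endfacet
facet normal -0.199 0.568 -0.798
outer loop
vertex 0.835 -1.956 -0.452
vertex 1.919 -3.325 -1.697
vertex 0.348 -2.939 -1.03
endloop
endfacet
facet normal 0.199 -0.568 0.798
outer loop
vertex 0.634 -3.758 0.119
vertex 2.692 -3.161 0.03
vertex 1.121 -2.775 0.697
endloop
endfacet
facet normal -0.393 -0.792 -0.467
outer loop
vertex 2.205 -4.144 -0.548
vertex 0.634 -3.758 0.119
vertex 1.919 -3.325 -1.697
endloop
endfacet
facet normal 0.199 -0.568 0.798
outer loop
vertex 2.205 -4.144 -0.548
vertex 2.692 -3.161 0.03
vertex 0.634 -3.758 0.119
endloop
endfacet
facet normal 0.393 0.792 0.467
outer loop
vertex 1.121 -2.775 0.697
vertex 2.692 -3.161 0.03
vertex 0.835 -1.956 -0.452
endloop
endfacet
facet normal -0.199 0.568 -0.798
outer loop
vertex 2.406 -2.342 -1.119
vertex 1.919 -3.325 -1.697
vertex 0.835 -1.956 -0.452
endloop
endfacet
facet normal 0.393 0.792 0.467
outer loop
vertex 0.835 -1.956 -0.452
vertex 2.692 -3.161 0.03
vertex 2.406 -2.342 -1.119
endloop
endfacet
facet normal 0.898 -0.221 -0.381
outer loop
vertex 2.406 -2.342 -1.119
vertex 2.205 -4.144 -0.548
vertex 1.919 -3.325 -1.697
endloop
endfacet
facet normal 0.898 -0.221 -0.381
outer loop
vertex 2.692 -3.161 0.03
vertex 2.205 -4.144 -0.548
vertex 2.406 -2.342 -1.119
endloop
endfacet

endsolid
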